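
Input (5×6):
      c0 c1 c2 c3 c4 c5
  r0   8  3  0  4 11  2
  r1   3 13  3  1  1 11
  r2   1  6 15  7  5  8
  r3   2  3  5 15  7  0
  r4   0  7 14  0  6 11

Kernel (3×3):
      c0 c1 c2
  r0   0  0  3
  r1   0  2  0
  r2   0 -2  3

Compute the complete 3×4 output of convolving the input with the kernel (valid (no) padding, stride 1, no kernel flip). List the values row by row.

59 9 36 22
30 68 8 29
79 3 63 59

Output[0,0]: The receptive field on the input at this output position is [8 3 0 / 3 13 3 / 1 6 15]. Elementwise product with the kernel and sum: 0·3 + 13·2 + 6·-2 + 15·3.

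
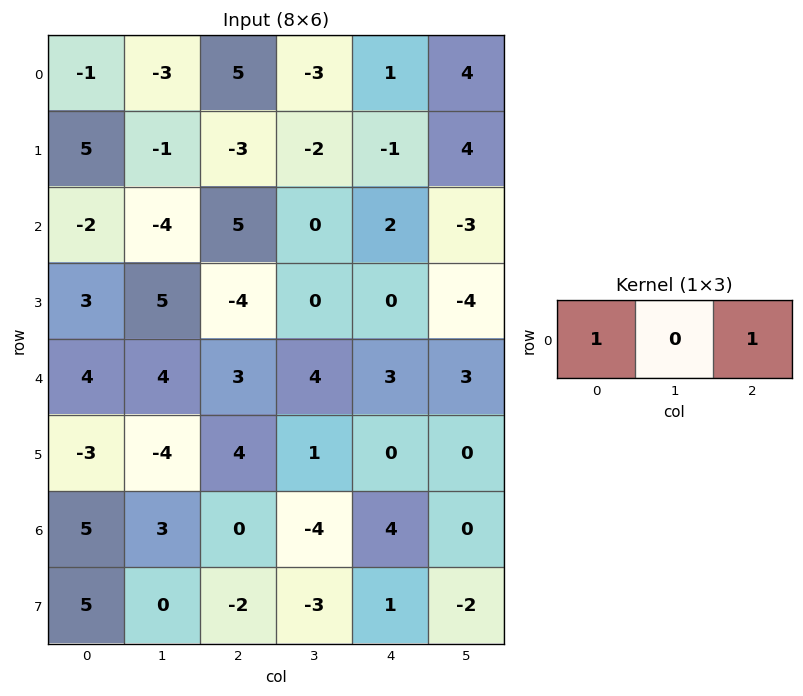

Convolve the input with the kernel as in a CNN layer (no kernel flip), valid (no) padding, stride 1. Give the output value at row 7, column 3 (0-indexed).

-5

The receptive field on the input at this output position is [-3 1 -2]. Elementwise product with the kernel and sum: -3·1 + -2·1.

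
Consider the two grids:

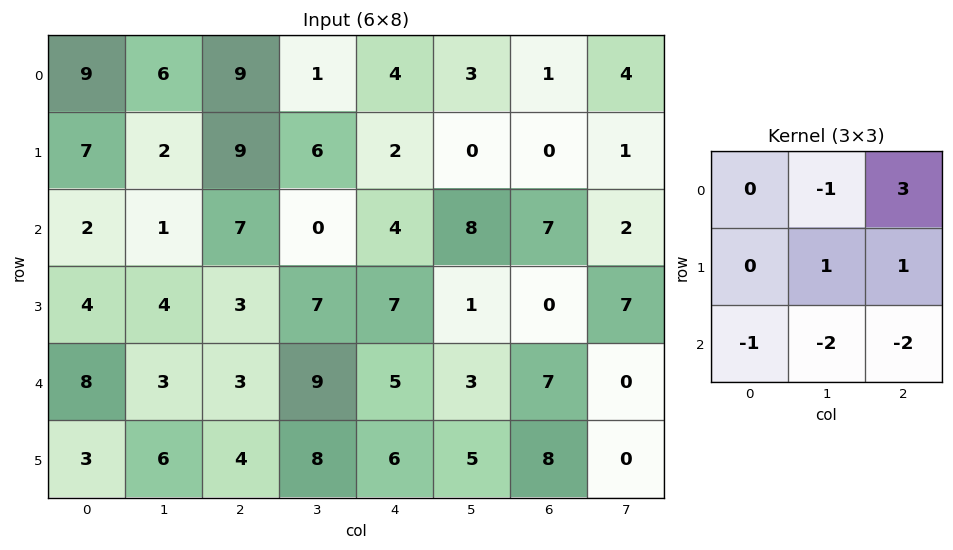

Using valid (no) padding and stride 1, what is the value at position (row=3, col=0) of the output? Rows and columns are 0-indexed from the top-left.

The receptive field on the input at this output position is [4 4 3 / 8 3 3 / 3 6 4]. Elementwise product with the kernel and sum: 4·-1 + 3·3 + 3·1 + 3·1 + 3·-1 + 6·-2 + 4·-2.

-12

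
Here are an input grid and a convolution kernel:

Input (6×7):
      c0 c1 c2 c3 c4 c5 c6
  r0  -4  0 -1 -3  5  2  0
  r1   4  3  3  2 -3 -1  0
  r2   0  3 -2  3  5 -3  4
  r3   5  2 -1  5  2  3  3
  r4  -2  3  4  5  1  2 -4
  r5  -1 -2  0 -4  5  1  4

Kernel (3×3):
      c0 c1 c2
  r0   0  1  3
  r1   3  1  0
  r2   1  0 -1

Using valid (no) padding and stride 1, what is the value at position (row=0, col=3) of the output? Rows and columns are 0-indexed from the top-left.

20

The receptive field on the input at this output position is [-3 5 2 / 2 -3 -1 / 3 5 -3]. Elementwise product with the kernel and sum: 5·1 + 2·3 + 2·3 + -3·1 + 3·1 + -3·-1.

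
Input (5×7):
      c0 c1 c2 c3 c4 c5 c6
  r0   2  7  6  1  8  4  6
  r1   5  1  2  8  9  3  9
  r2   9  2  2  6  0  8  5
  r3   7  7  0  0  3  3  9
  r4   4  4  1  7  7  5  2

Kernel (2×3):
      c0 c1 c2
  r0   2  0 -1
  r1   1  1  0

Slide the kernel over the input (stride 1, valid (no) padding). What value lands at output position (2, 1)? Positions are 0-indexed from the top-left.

5

The receptive field on the input at this output position is [2 2 6 / 7 0 0]. Elementwise product with the kernel and sum: 2·2 + 6·-1 + 7·1 + 0·1.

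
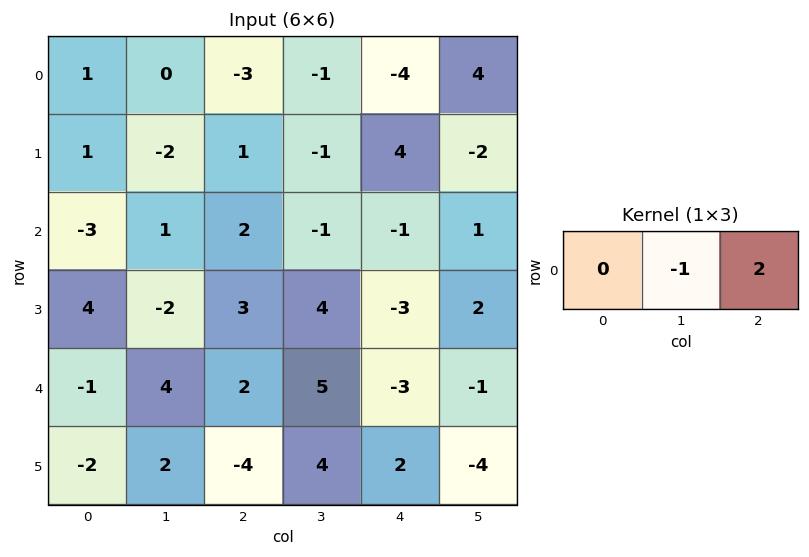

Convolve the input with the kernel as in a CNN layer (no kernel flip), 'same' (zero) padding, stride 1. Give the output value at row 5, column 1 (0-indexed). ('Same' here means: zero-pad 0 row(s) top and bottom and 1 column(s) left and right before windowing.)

-10

The receptive field on the zero-padded input at this output position is [-2 2 -4]. Elementwise product with the kernel and sum: 2·-1 + -4·2.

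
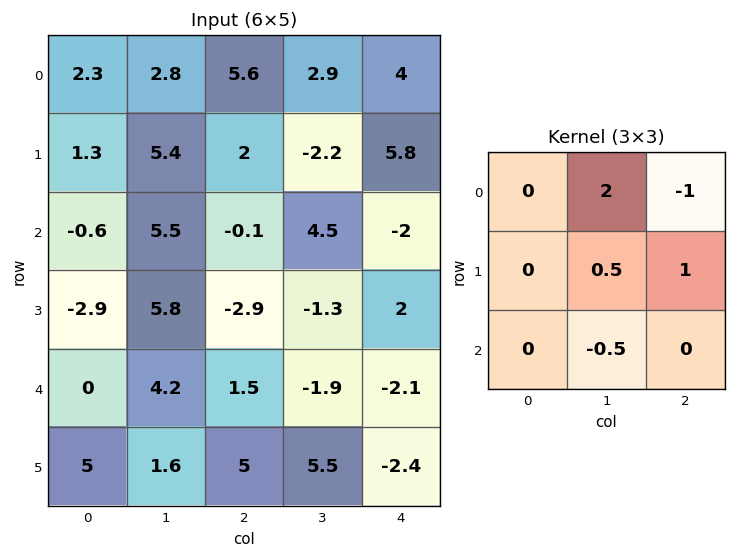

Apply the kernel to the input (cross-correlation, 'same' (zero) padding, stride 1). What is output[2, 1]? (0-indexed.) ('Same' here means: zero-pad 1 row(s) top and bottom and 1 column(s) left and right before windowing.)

8.55

The receptive field on the zero-padded input at this output position is [1.3 5.4 2 / -0.6 5.5 -0.1 / -2.9 5.8 -2.9]. Elementwise product with the kernel and sum: 5.4·2 + 2·-1 + 5.5·0.5 + -0.1·1 + 5.8·-0.5.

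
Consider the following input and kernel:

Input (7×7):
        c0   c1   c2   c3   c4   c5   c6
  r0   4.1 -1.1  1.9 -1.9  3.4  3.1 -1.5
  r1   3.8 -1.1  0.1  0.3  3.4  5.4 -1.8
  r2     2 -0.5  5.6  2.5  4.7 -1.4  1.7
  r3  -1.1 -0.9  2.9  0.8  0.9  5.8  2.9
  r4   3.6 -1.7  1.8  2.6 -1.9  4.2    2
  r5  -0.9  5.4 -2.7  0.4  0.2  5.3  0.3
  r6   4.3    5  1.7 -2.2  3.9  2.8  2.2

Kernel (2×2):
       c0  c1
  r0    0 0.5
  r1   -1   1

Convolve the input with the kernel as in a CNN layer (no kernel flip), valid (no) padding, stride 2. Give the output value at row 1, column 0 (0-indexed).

The receptive field on the input at this output position is [2 -0.5 / -1.1 -0.9]. Elementwise product with the kernel and sum: -0.5·0.5 + -1.1·-1 + -0.9·1.

-0.05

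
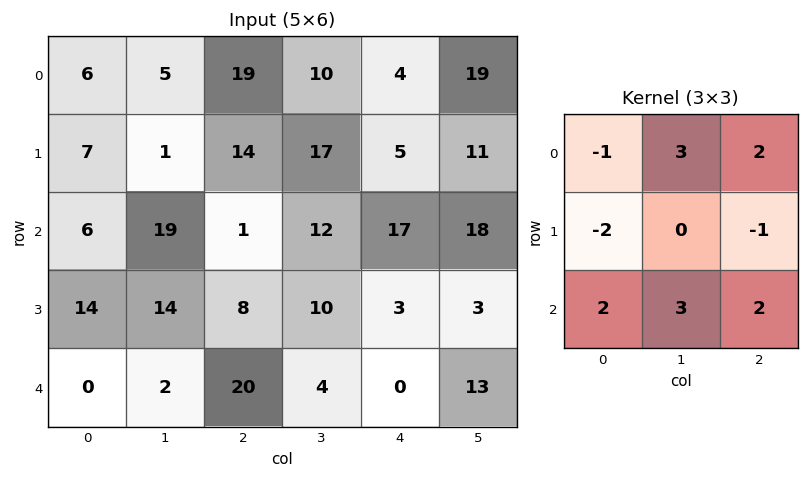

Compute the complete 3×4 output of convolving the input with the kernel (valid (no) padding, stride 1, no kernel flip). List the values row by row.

90 118 58 106
97 97 80 13
63 42 102 86

Output[0,0]: The receptive field on the input at this output position is [6 5 19 / 7 1 14 / 6 19 1]. Elementwise product with the kernel and sum: 6·-1 + 5·3 + 19·2 + 7·-2 + 14·-1 + 6·2 + 19·3 + 1·2.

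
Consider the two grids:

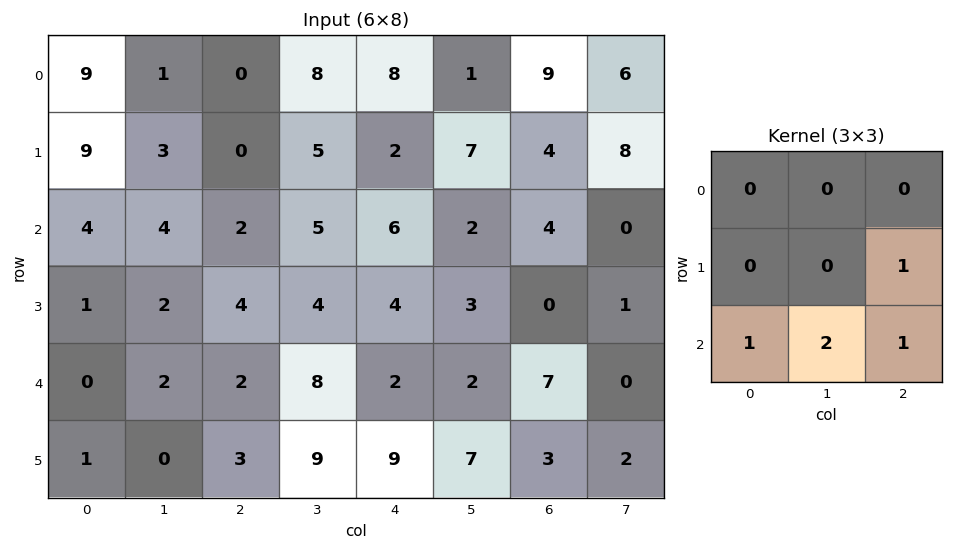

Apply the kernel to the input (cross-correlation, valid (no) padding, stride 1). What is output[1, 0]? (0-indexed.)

11

The receptive field on the input at this output position is [9 3 0 / 4 4 2 / 1 2 4]. Elementwise product with the kernel and sum: 2·1 + 1·1 + 2·2 + 4·1.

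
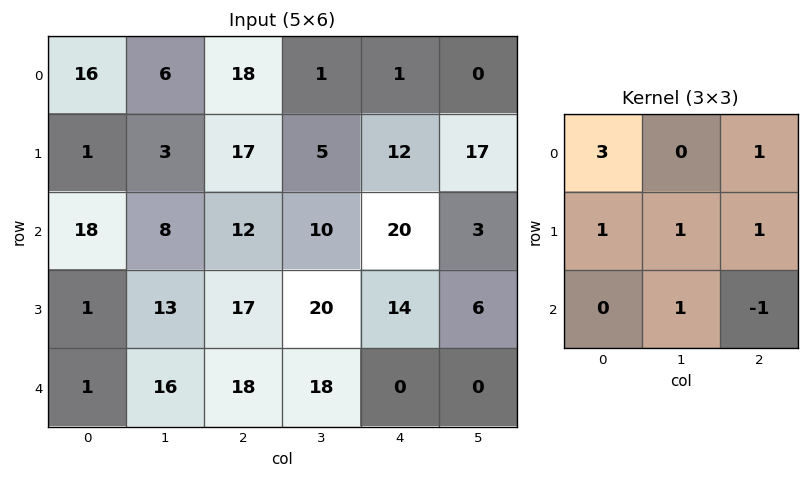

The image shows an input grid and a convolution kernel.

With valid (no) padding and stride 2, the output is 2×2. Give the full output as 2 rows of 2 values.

83 79
95 125

Output[0,0]: The receptive field on the input at this output position is [16 6 18 / 1 3 17 / 18 8 12]. Elementwise product with the kernel and sum: 16·3 + 18·1 + 1·1 + 3·1 + 17·1 + 8·1 + 12·-1.
Output[0,1]: The receptive field on the input at this output position is [18 1 1 / 17 5 12 / 12 10 20]. Elementwise product with the kernel and sum: 18·3 + 1·1 + 17·1 + 5·1 + 12·1 + 10·1 + 20·-1.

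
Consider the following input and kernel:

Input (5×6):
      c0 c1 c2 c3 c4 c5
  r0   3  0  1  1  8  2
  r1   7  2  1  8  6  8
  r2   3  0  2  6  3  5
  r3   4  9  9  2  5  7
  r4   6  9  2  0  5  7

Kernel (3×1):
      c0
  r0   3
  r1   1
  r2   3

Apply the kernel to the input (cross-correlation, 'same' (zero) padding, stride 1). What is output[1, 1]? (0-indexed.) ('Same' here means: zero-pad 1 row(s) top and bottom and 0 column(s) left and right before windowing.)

2

The receptive field on the zero-padded input at this output position is [0 / 2 / 0]. Elementwise product with the kernel and sum: 0·3 + 2·1 + 0·3.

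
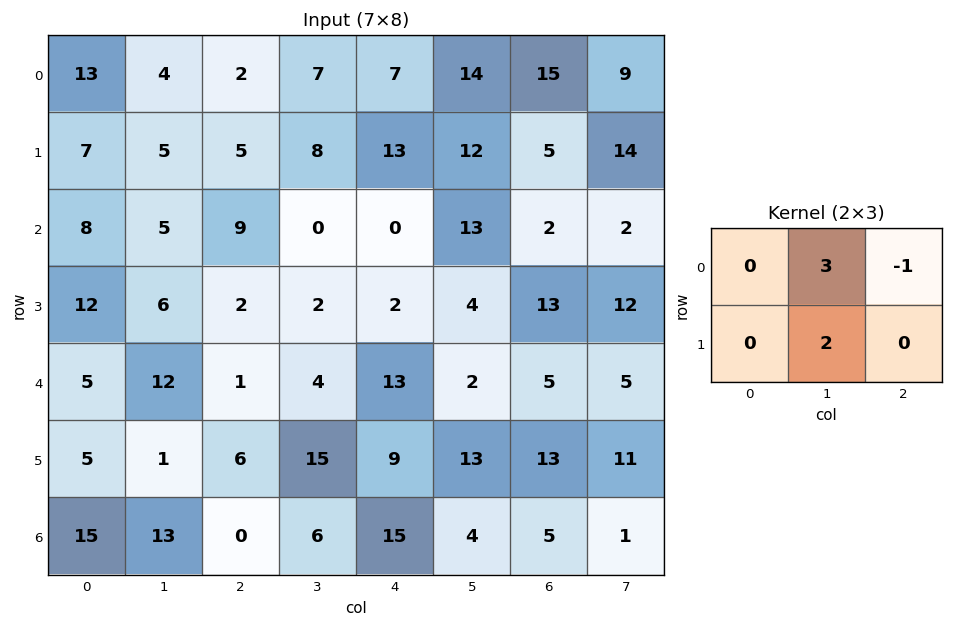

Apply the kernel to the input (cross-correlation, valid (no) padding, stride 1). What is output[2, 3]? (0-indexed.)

-9

The receptive field on the input at this output position is [0 0 13 / 2 2 4]. Elementwise product with the kernel and sum: 0·3 + 13·-1 + 2·2.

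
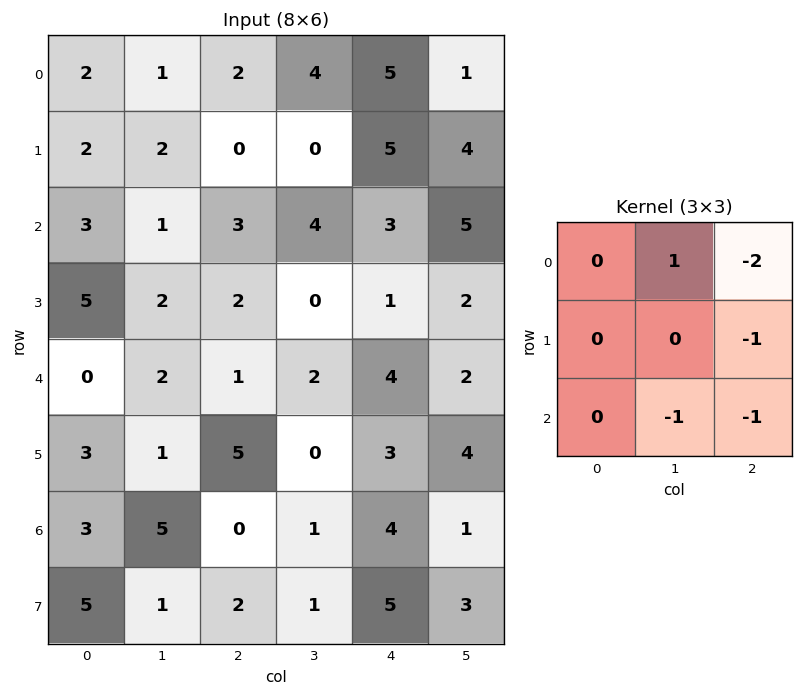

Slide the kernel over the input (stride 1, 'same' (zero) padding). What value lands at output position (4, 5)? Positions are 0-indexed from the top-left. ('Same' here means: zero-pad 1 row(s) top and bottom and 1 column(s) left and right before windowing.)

-2

The receptive field on the zero-padded input at this output position is [1 2 0 / 4 2 0 / 3 4 0]. Elementwise product with the kernel and sum: 2·1 + 0·-2 + 0·-1 + 4·-1 + 0·-1.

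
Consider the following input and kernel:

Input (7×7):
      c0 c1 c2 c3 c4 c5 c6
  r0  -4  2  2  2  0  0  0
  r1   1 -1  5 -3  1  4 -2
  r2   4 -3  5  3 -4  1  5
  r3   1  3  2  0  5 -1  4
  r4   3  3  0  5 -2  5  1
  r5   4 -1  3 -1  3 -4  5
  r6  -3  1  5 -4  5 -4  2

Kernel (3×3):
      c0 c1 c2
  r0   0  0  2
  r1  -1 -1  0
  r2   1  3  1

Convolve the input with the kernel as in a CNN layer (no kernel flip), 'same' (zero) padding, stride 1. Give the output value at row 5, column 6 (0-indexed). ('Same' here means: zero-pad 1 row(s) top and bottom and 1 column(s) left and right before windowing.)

1

The receptive field on the zero-padded input at this output position is [5 1 0 / -4 5 0 / -4 2 0]. Elementwise product with the kernel and sum: 0·2 + -4·-1 + 5·-1 + -4·1 + 2·3 + 0·1.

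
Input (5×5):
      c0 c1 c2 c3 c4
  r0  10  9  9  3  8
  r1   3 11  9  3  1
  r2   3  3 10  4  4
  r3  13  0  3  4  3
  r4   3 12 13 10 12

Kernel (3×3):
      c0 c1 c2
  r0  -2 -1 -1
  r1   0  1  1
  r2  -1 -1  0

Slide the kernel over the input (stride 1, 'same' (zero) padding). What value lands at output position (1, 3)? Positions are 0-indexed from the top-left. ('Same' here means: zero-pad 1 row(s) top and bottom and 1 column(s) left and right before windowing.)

-39

The receptive field on the zero-padded input at this output position is [9 3 8 / 9 3 1 / 10 4 4]. Elementwise product with the kernel and sum: 9·-2 + 3·-1 + 8·-1 + 3·1 + 1·1 + 10·-1 + 4·-1.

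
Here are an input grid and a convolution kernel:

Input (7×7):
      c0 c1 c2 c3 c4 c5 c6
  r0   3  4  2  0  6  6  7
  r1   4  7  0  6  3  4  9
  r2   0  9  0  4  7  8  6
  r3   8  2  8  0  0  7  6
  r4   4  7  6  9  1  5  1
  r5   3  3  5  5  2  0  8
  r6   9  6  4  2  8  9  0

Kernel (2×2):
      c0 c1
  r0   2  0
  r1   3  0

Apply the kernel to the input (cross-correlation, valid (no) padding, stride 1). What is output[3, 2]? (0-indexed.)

The receptive field on the input at this output position is [8 0 / 6 9]. Elementwise product with the kernel and sum: 8·2 + 6·3.

34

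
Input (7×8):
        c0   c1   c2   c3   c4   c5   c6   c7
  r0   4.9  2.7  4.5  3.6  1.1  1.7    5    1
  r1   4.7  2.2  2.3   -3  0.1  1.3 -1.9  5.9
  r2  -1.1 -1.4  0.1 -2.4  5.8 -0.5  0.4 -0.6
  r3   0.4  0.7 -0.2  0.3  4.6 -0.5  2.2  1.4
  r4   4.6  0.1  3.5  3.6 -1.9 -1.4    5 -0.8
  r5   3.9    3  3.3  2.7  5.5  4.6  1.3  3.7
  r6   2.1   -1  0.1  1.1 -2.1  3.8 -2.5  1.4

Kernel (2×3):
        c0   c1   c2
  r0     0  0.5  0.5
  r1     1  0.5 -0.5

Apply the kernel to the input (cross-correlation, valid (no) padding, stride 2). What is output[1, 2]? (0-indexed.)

The receptive field on the input at this output position is [5.8 -0.5 0.4 / 4.6 -0.5 2.2]. Elementwise product with the kernel and sum: -0.5·0.5 + 0.4·0.5 + 4.6·1 + -0.5·0.5 + 2.2·-0.5.

3.2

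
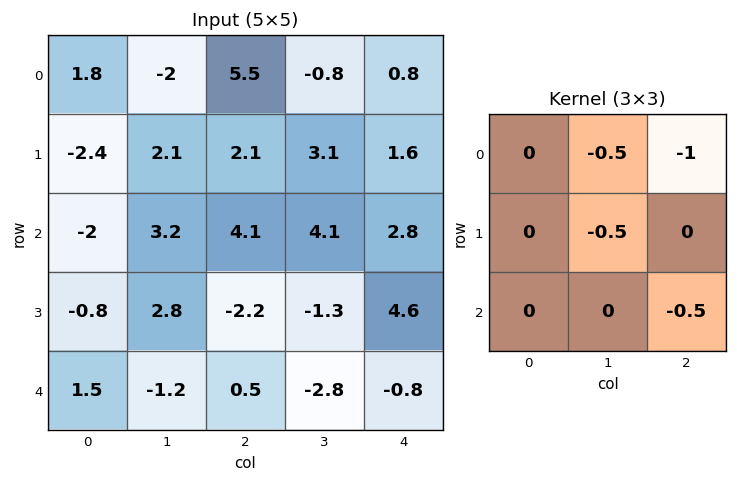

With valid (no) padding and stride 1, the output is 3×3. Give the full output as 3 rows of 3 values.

Output[0,0]: The receptive field on the input at this output position is [1.8 -2 5.5 / -2.4 2.1 2.1 / -2 3.2 4.1]. Elementwise product with the kernel and sum: -2·-0.5 + 5.5·-1 + 2.1·-0.5 + 4.1·-0.5.
Output[0,1]: The receptive field on the input at this output position is [-2 5.5 -0.8 / 2.1 2.1 3.1 / 3.2 4.1 4.1]. Elementwise product with the kernel and sum: 5.5·-0.5 + -0.8·-1 + 2.1·-0.5 + 4.1·-0.5.

-7.6 -5.05 -3.35
-3.65 -5.55 -7.5
-7.35 -3.65 -3.8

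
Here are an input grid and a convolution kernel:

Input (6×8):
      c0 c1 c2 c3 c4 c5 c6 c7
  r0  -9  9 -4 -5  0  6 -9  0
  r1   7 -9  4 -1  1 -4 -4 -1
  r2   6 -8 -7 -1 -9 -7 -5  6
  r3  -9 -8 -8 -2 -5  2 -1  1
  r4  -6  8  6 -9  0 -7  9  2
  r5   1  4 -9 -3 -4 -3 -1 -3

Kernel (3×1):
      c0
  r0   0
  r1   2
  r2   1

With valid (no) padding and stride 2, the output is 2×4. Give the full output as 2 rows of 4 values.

Output[0,0]: The receptive field on the input at this output position is [-9 / 7 / 6]. Elementwise product with the kernel and sum: 7·2 + 6·1.
Output[0,1]: The receptive field on the input at this output position is [-4 / 4 / -7]. Elementwise product with the kernel and sum: 4·2 + -7·1.

20 1 -7 -13
-24 -10 -10 7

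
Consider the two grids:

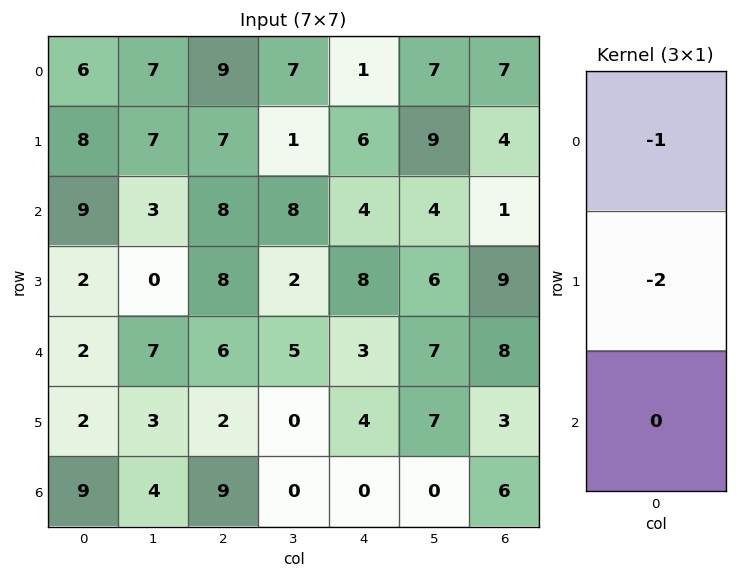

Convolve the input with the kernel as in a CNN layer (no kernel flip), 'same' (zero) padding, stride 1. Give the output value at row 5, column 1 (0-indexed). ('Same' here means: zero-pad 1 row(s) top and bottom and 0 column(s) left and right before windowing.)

The receptive field on the zero-padded input at this output position is [7 / 3 / 4]. Elementwise product with the kernel and sum: 7·-1 + 3·-2.

-13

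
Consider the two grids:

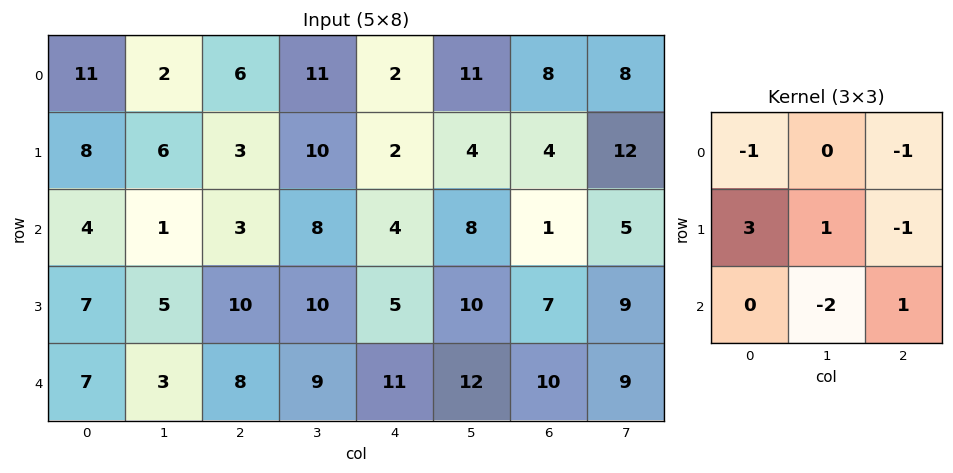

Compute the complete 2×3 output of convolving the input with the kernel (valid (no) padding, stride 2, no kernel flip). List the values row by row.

Output[0,0]: The receptive field on the input at this output position is [11 2 6 / 8 6 3 / 4 1 3]. Elementwise product with the kernel and sum: 11·-1 + 6·-1 + 8·3 + 6·1 + 3·-1 + 1·-2 + 3·1.

11 -3 -19
11 21 -1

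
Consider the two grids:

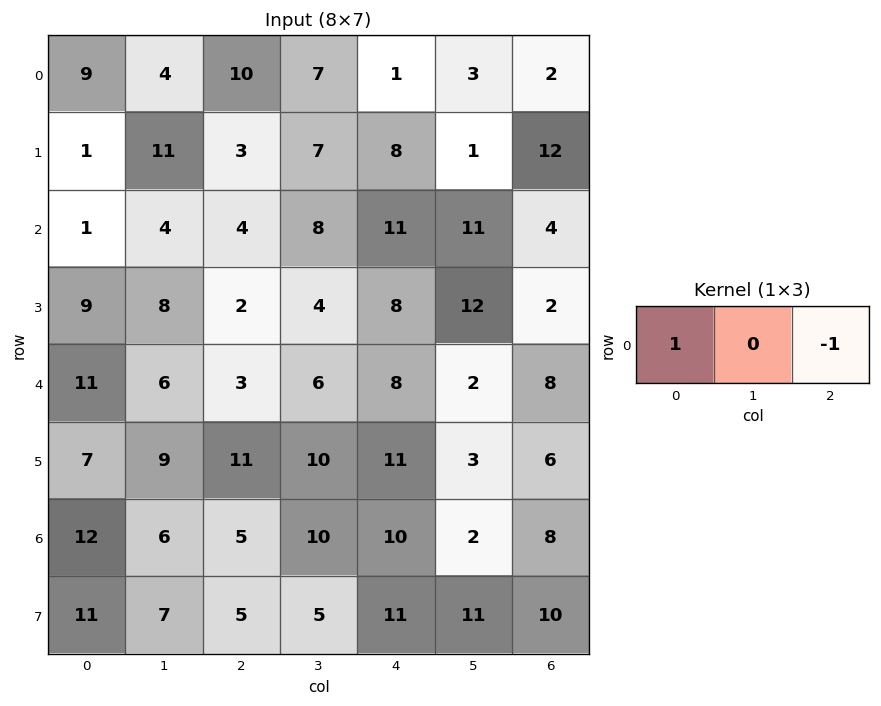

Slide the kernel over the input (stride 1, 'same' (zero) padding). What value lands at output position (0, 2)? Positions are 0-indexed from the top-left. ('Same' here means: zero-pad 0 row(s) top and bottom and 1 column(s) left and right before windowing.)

-3

The receptive field on the zero-padded input at this output position is [4 10 7]. Elementwise product with the kernel and sum: 4·1 + 7·-1.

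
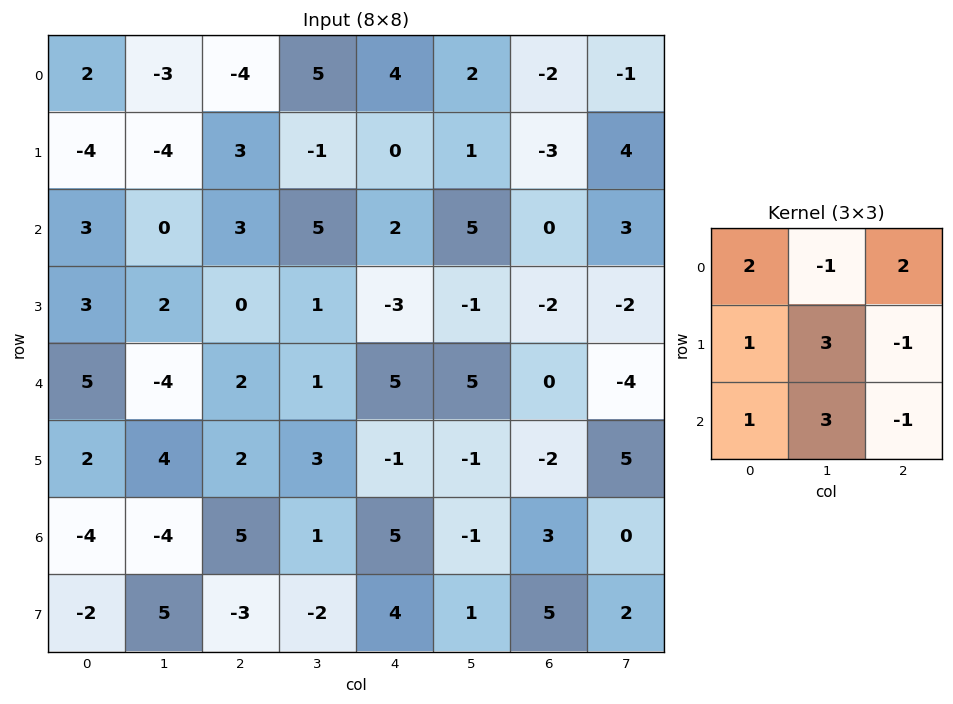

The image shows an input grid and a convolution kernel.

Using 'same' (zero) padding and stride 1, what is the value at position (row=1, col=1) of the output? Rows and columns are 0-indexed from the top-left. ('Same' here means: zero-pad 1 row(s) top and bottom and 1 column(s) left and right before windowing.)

The receptive field on the zero-padded input at this output position is [2 -3 -4 / -4 -4 3 / 3 0 3]. Elementwise product with the kernel and sum: 2·2 + -3·-1 + -4·2 + -4·1 + -4·3 + 3·-1 + 3·1 + 0·3 + 3·-1.

-20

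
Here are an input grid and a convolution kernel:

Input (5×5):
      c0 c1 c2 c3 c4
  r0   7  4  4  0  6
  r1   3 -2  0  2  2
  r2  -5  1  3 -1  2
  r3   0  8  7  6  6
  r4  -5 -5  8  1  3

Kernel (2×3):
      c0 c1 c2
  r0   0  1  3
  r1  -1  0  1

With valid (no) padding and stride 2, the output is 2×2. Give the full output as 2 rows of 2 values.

13 20
17 4

Output[0,0]: The receptive field on the input at this output position is [7 4 4 / 3 -2 0]. Elementwise product with the kernel and sum: 4·1 + 4·3 + 3·-1 + 0·1.
Output[0,1]: The receptive field on the input at this output position is [4 0 6 / 0 2 2]. Elementwise product with the kernel and sum: 0·1 + 6·3 + 0·-1 + 2·1.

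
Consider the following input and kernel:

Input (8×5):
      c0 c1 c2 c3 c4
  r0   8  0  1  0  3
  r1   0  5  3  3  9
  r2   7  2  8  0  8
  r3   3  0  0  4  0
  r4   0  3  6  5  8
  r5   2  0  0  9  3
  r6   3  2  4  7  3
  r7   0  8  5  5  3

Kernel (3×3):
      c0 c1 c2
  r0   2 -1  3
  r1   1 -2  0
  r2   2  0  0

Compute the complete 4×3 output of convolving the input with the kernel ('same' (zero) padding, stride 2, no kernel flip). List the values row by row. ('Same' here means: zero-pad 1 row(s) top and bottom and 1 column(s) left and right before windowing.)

Output[0,0]: The receptive field on the zero-padded input at this output position is [0 0 0 / 0 8 0 / 0 0 5]. Elementwise product with the kernel and sum: 0·2 + 0·-1 + 0·3 + 0·1 + 8·-2 + 0·2.

-16 8 0
1 2 -11
-3 3 15
-8 37 26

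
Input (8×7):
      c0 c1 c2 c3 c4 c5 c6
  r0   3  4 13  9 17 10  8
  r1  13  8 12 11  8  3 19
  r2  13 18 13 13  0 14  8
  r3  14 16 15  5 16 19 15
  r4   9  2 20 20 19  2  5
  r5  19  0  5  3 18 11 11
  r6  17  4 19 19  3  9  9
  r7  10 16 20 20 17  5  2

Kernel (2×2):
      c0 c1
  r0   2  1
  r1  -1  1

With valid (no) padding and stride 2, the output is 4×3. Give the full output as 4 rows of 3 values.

5 34 39
46 29 17
1 58 33
44 57 3

Output[0,0]: The receptive field on the input at this output position is [3 4 / 13 8]. Elementwise product with the kernel and sum: 3·2 + 4·1 + 13·-1 + 8·1.
Output[0,1]: The receptive field on the input at this output position is [13 9 / 12 11]. Elementwise product with the kernel and sum: 13·2 + 9·1 + 12·-1 + 11·1.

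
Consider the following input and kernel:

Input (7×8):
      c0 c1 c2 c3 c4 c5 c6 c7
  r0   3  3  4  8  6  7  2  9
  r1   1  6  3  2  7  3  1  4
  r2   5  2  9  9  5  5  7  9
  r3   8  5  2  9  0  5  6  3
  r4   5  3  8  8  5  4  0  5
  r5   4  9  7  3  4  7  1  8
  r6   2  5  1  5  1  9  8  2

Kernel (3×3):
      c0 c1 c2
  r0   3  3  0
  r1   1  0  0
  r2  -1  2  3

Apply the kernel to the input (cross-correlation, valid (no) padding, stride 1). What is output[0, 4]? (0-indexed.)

The receptive field on the input at this output position is [6 7 2 / 7 3 1 / 5 5 7]. Elementwise product with the kernel and sum: 6·3 + 7·3 + 7·1 + 5·-1 + 5·2 + 7·3.

72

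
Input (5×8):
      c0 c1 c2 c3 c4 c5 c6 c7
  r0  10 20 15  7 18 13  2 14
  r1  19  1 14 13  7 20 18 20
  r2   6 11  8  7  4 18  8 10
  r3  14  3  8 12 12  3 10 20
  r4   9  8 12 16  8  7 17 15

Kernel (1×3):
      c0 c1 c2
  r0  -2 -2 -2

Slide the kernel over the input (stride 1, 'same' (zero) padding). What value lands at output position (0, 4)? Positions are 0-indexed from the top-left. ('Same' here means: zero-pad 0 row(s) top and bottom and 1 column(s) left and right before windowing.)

The receptive field on the zero-padded input at this output position is [7 18 13]. Elementwise product with the kernel and sum: 7·-2 + 18·-2 + 13·-2.

-76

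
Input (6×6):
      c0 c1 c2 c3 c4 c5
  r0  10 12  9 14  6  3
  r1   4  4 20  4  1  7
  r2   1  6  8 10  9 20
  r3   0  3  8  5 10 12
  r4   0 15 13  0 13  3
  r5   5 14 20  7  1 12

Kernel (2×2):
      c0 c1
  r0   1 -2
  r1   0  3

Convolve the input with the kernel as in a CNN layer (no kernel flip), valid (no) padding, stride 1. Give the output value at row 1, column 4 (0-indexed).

The receptive field on the input at this output position is [1 7 / 9 20]. Elementwise product with the kernel and sum: 1·1 + 7·-2 + 20·3.

47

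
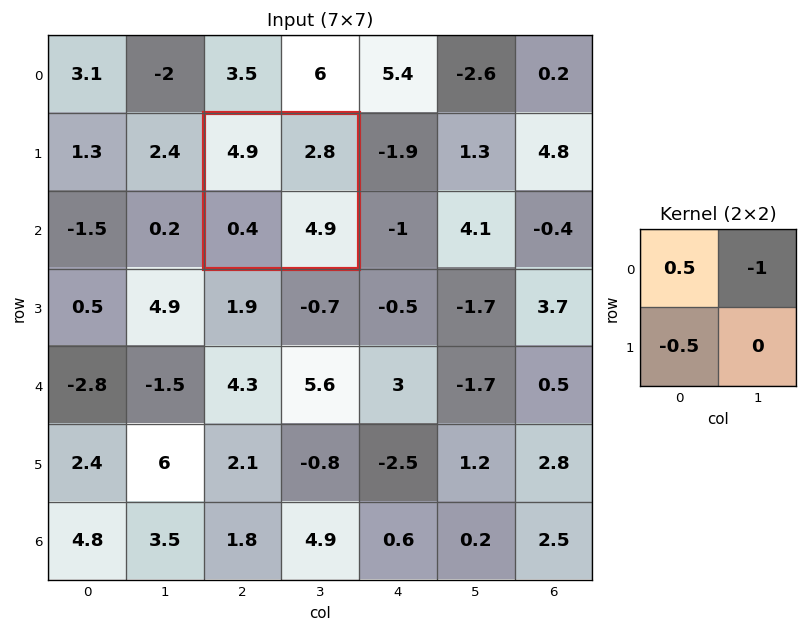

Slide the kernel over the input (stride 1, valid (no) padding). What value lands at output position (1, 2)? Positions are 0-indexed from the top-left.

-0.55

The receptive field on the input at this output position is [4.9 2.8 / 0.4 4.9]. Elementwise product with the kernel and sum: 4.9·0.5 + 2.8·-1 + 0.4·-0.5.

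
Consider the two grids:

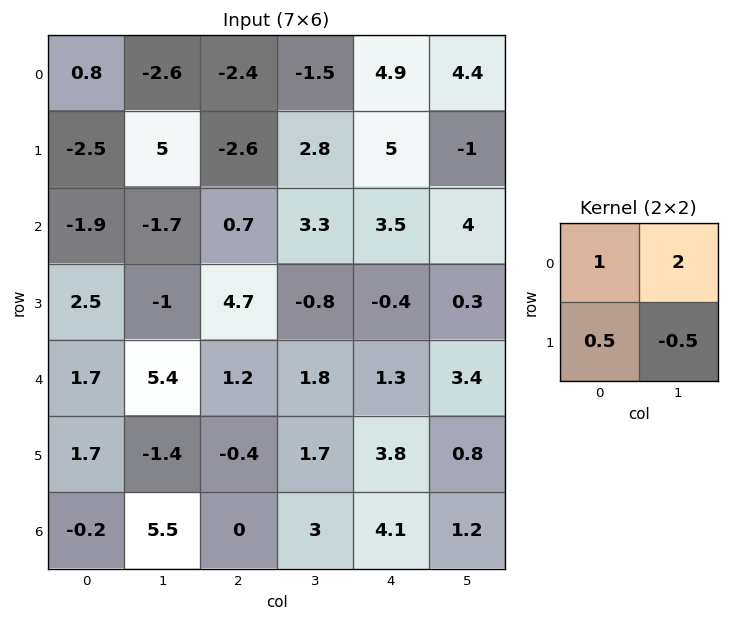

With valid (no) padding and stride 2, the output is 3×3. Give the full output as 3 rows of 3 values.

Output[0,0]: The receptive field on the input at this output position is [0.8 -2.6 / -2.5 5]. Elementwise product with the kernel and sum: 0.8·1 + -2.6·2 + -2.5·0.5 + 5·-0.5.
Output[0,1]: The receptive field on the input at this output position is [-2.4 -1.5 / -2.6 2.8]. Elementwise product with the kernel and sum: -2.4·1 + -1.5·2 + -2.6·0.5 + 2.8·-0.5.

-8.15 -8.1 16.7
-3.55 10.05 11.15
14.05 3.75 9.6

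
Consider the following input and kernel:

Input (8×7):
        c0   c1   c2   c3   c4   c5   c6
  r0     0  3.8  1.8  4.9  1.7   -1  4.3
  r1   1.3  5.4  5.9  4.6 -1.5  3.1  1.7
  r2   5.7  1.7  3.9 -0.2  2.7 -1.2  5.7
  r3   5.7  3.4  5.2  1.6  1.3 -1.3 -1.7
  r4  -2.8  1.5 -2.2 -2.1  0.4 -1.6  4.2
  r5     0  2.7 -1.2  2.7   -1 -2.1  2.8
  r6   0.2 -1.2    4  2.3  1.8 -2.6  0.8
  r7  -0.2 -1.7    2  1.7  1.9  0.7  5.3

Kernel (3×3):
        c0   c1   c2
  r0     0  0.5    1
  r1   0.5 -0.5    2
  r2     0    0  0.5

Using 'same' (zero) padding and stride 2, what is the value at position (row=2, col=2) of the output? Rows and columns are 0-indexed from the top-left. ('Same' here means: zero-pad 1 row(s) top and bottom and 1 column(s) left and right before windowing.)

-6.15

The receptive field on the zero-padded input at this output position is [1.6 1.3 -1.3 / -2.1 0.4 -1.6 / 2.7 -1 -2.1]. Elementwise product with the kernel and sum: 1.3·0.5 + -1.3·1 + -2.1·0.5 + 0.4·-0.5 + -1.6·2 + -2.1·0.5.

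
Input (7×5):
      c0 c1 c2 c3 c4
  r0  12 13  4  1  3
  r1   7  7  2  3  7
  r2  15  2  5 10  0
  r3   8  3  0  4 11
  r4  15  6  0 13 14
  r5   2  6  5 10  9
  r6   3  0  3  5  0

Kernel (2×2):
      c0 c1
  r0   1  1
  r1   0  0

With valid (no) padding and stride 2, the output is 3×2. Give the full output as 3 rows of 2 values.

Output[0,0]: The receptive field on the input at this output position is [12 13 / 7 7]. Elementwise product with the kernel and sum: 12·1 + 13·1.
Output[0,1]: The receptive field on the input at this output position is [4 1 / 2 3]. Elementwise product with the kernel and sum: 4·1 + 1·1.

25 5
17 15
21 13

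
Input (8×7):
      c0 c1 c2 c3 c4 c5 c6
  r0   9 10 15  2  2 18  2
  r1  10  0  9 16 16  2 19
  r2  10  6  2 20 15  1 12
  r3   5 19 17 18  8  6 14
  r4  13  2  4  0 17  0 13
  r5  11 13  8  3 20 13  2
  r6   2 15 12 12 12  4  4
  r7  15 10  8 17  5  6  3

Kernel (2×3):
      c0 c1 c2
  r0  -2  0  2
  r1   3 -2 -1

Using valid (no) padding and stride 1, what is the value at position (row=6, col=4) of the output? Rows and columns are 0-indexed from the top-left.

-16

The receptive field on the input at this output position is [12 4 4 / 5 6 3]. Elementwise product with the kernel and sum: 12·-2 + 4·2 + 5·3 + 6·-2 + 3·-1.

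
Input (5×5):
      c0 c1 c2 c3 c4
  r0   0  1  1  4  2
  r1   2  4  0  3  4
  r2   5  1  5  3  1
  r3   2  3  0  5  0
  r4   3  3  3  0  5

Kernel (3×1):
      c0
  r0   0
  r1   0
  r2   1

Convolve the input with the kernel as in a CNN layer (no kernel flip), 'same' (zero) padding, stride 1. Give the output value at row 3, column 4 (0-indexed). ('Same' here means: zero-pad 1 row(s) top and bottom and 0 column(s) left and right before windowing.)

The receptive field on the zero-padded input at this output position is [1 / 0 / 5]. Elementwise product with the kernel and sum: 5·1.

5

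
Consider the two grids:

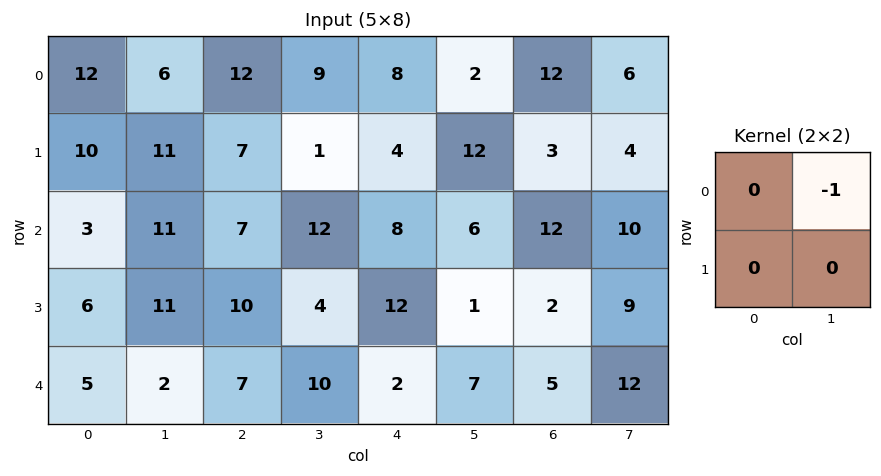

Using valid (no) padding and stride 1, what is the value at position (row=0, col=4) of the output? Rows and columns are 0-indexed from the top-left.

-2

The receptive field on the input at this output position is [8 2 / 4 12]. Elementwise product with the kernel and sum: 2·-1.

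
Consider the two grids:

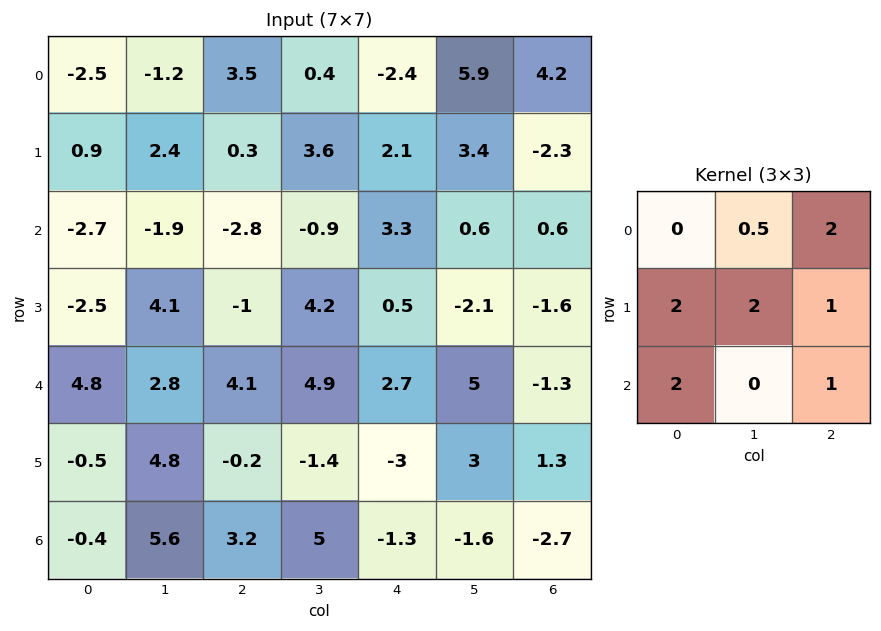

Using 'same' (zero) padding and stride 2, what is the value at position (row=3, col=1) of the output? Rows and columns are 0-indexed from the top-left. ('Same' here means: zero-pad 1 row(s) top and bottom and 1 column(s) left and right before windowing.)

The receptive field on the zero-padded input at this output position is [4.8 -0.2 -1.4 / 5.6 3.2 5 / 0 0 0]. Elementwise product with the kernel and sum: -0.2·0.5 + -1.4·2 + 5.6·2 + 3.2·2 + 5·1 + 0·2 + 0·1.

19.7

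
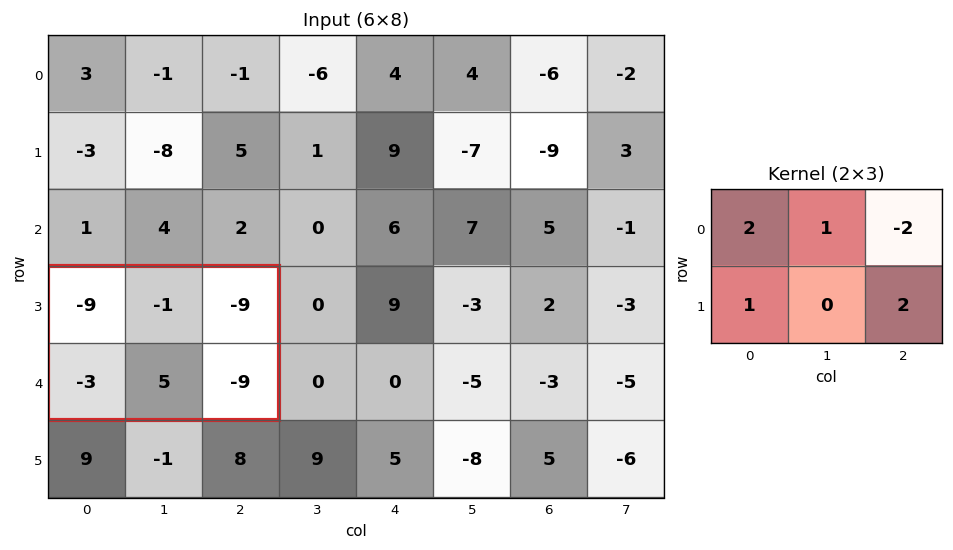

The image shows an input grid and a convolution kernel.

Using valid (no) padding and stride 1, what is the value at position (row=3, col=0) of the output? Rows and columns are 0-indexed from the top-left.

The receptive field on the input at this output position is [-9 -1 -9 / -3 5 -9]. Elementwise product with the kernel and sum: -9·2 + -1·1 + -9·-2 + -3·1 + -9·2.

-22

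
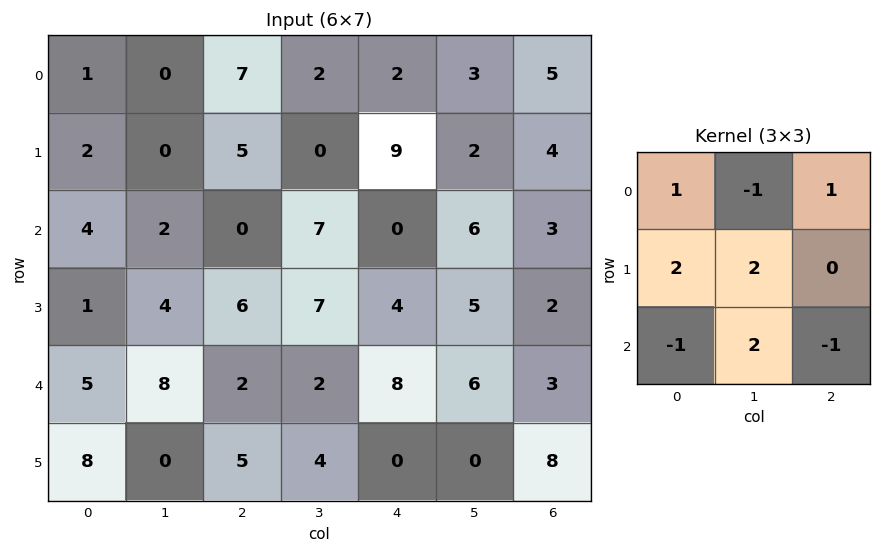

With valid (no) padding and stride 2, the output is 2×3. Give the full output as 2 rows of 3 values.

12 31 35
21 13 16

Output[0,0]: The receptive field on the input at this output position is [1 0 7 / 2 0 5 / 4 2 0]. Elementwise product with the kernel and sum: 1·1 + 0·-1 + 7·1 + 2·2 + 0·2 + 4·-1 + 2·2 + 0·-1.
Output[0,1]: The receptive field on the input at this output position is [7 2 2 / 5 0 9 / 0 7 0]. Elementwise product with the kernel and sum: 7·1 + 2·-1 + 2·1 + 5·2 + 0·2 + 0·-1 + 7·2 + 0·-1.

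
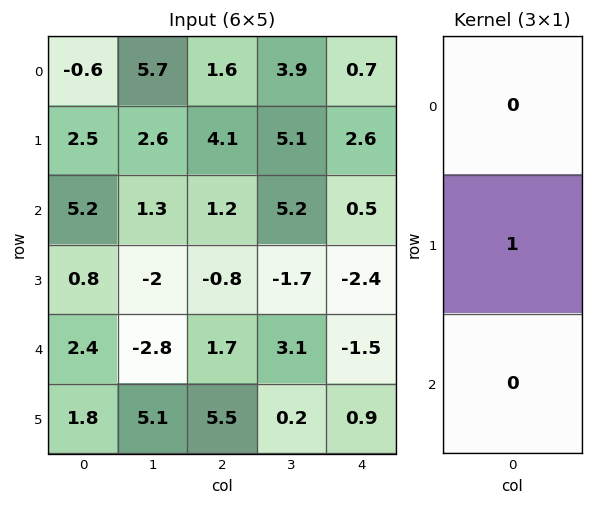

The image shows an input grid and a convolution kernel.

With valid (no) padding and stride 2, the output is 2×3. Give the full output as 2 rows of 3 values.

Output[0,0]: The receptive field on the input at this output position is [-0.6 / 2.5 / 5.2]. Elementwise product with the kernel and sum: 2.5·1.

2.5 4.1 2.6
0.8 -0.8 -2.4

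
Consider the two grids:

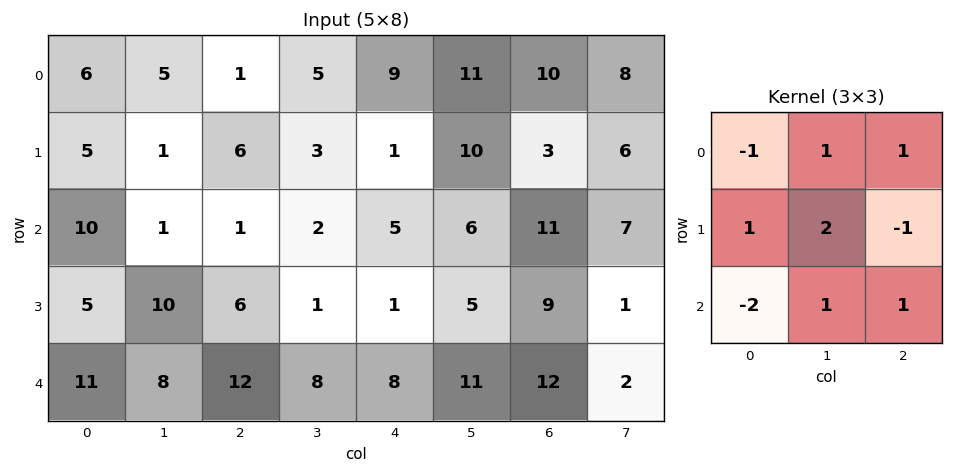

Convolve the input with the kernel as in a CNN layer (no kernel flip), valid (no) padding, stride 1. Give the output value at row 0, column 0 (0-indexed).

The receptive field on the input at this output position is [6 5 1 / 5 1 6 / 10 1 1]. Elementwise product with the kernel and sum: 6·-1 + 5·1 + 1·1 + 5·1 + 1·2 + 6·-1 + 10·-2 + 1·1 + 1·1.

-17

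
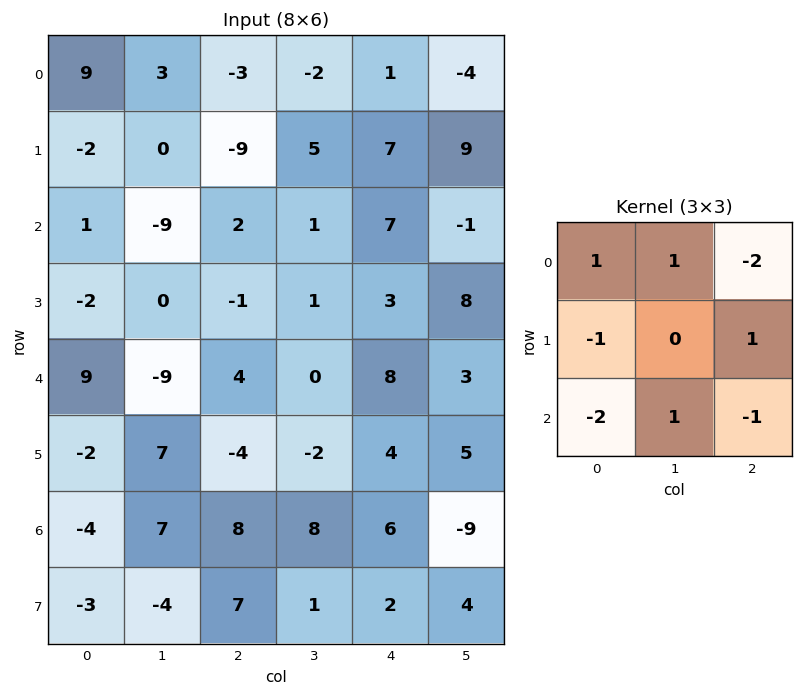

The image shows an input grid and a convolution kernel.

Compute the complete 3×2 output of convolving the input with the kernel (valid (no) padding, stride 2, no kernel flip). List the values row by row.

Output[0,0]: The receptive field on the input at this output position is [9 3 -3 / -2 0 -9 / 1 -9 2]. Elementwise product with the kernel and sum: 9·1 + 3·1 + -3·-2 + -2·-1 + -9·1 + 1·-2 + -9·1 + 2·-1.
Output[0,1]: The receptive field on the input at this output position is [-3 -2 1 / -9 5 7 / 2 1 7]. Elementwise product with the kernel and sum: -3·1 + -2·1 + 1·-2 + -9·-1 + 7·1 + 2·-2 + 1·1 + 7·-1.

-2 -1
-42 -23
-3 -18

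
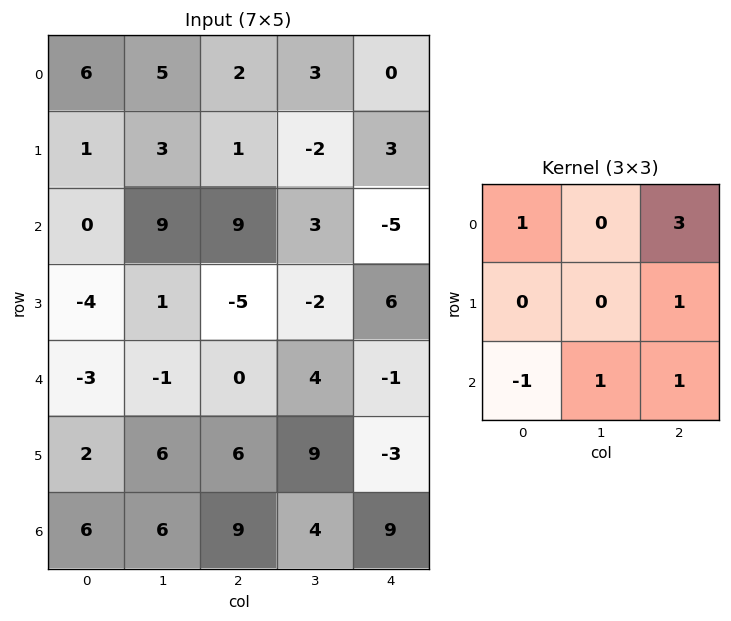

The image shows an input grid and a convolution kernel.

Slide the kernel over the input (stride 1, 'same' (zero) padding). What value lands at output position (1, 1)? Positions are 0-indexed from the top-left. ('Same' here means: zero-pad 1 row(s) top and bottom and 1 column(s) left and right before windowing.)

31

The receptive field on the zero-padded input at this output position is [6 5 2 / 1 3 1 / 0 9 9]. Elementwise product with the kernel and sum: 6·1 + 2·3 + 1·1 + 0·-1 + 9·1 + 9·1.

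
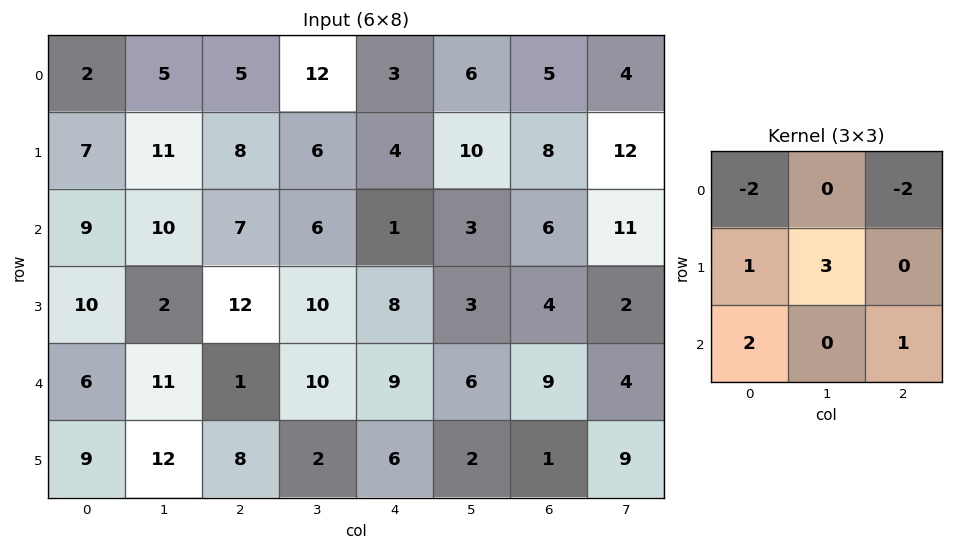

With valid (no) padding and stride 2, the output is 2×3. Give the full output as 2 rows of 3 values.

51 25 26
-3 37 30

Output[0,0]: The receptive field on the input at this output position is [2 5 5 / 7 11 8 / 9 10 7]. Elementwise product with the kernel and sum: 2·-2 + 5·-2 + 7·1 + 11·3 + 9·2 + 7·1.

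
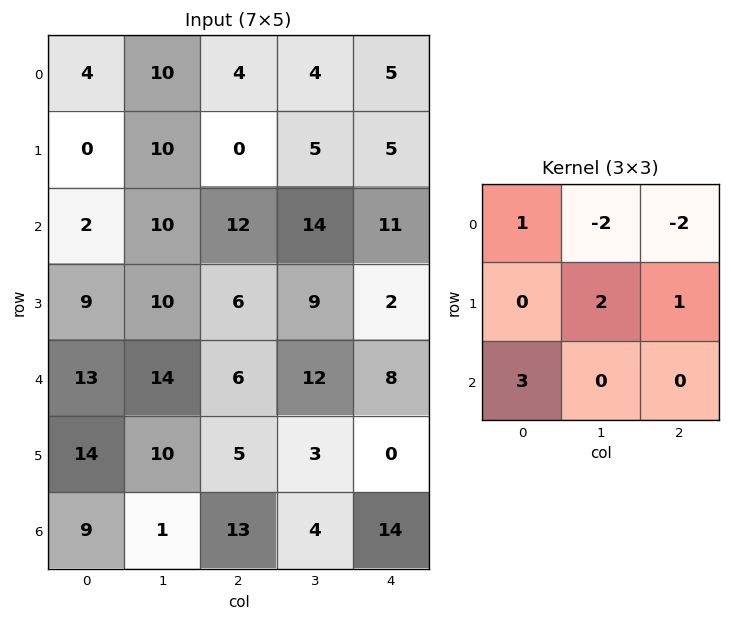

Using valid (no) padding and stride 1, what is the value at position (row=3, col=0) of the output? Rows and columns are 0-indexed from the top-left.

The receptive field on the input at this output position is [9 10 6 / 13 14 6 / 14 10 5]. Elementwise product with the kernel and sum: 9·1 + 10·-2 + 6·-2 + 14·2 + 6·1 + 14·3.

53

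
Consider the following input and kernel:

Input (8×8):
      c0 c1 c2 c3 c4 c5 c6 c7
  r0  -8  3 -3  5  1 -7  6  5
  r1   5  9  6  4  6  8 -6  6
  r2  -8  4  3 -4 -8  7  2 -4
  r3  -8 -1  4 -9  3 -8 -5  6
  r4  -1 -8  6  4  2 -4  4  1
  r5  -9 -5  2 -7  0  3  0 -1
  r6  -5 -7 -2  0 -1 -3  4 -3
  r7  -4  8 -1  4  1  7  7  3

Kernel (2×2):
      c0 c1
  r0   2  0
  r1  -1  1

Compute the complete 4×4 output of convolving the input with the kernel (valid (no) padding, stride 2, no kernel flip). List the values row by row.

-12 -8 4 24
-9 -7 -27 15
2 3 7 7
2 1 4 4

Output[0,0]: The receptive field on the input at this output position is [-8 3 / 5 9]. Elementwise product with the kernel and sum: -8·2 + 5·-1 + 9·1.
Output[0,1]: The receptive field on the input at this output position is [-3 5 / 6 4]. Elementwise product with the kernel and sum: -3·2 + 6·-1 + 4·1.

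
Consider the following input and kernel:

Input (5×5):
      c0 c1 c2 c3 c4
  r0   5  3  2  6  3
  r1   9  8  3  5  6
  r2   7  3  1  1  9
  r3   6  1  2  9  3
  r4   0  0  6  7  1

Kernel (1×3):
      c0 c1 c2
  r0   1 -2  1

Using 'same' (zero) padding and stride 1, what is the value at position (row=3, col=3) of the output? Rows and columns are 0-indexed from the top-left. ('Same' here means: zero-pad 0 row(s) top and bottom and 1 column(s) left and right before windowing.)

The receptive field on the zero-padded input at this output position is [2 9 3]. Elementwise product with the kernel and sum: 2·1 + 9·-2 + 3·1.

-13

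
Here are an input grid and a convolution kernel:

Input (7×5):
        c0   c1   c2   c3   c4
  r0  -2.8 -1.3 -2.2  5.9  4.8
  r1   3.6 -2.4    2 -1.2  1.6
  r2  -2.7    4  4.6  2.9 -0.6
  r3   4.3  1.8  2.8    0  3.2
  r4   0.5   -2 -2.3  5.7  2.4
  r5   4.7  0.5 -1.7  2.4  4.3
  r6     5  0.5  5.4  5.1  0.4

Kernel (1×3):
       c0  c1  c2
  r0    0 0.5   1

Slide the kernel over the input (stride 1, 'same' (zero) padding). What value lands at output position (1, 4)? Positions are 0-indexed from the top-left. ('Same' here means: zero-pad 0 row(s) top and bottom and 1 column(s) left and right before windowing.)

The receptive field on the zero-padded input at this output position is [-1.2 1.6 0]. Elementwise product with the kernel and sum: 1.6·0.5 + 0·1.

0.8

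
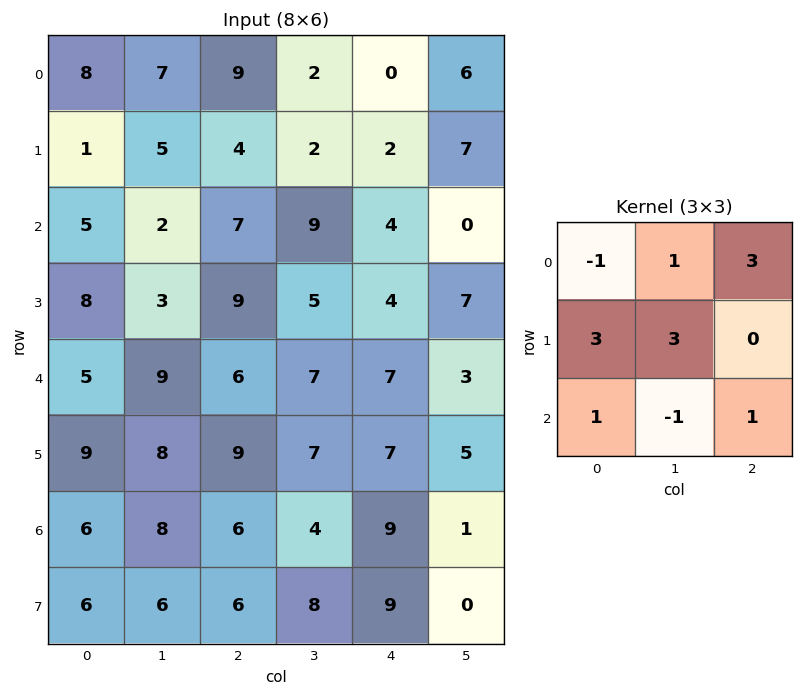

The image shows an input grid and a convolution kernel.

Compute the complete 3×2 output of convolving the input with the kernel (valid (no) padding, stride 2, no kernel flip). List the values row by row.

Output[0,0]: The receptive field on the input at this output position is [8 7 9 / 1 5 4 / 5 2 7]. Elementwise product with the kernel and sum: 8·-1 + 7·1 + 9·3 + 1·3 + 5·3 + 5·1 + 2·-1 + 7·1.

54 13
53 62
77 81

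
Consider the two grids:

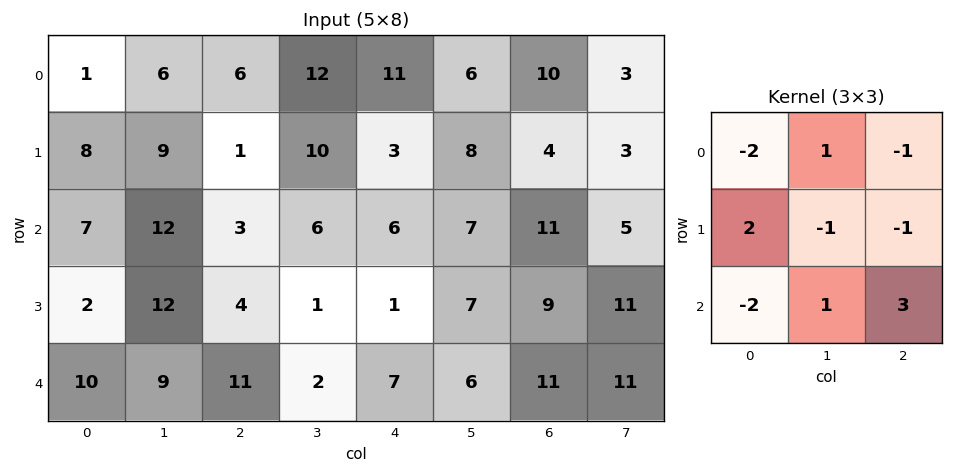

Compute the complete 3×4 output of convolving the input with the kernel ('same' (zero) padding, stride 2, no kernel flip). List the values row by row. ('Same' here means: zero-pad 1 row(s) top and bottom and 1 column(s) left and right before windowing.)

28 7 14 -4
18 -29 -6 11
-29 -16 -17 -26

Output[0,0]: The receptive field on the zero-padded input at this output position is [0 0 0 / 0 1 6 / 0 8 9]. Elementwise product with the kernel and sum: 0·-2 + 0·1 + 0·-1 + 0·2 + 1·-1 + 6·-1 + 0·-2 + 8·1 + 9·3.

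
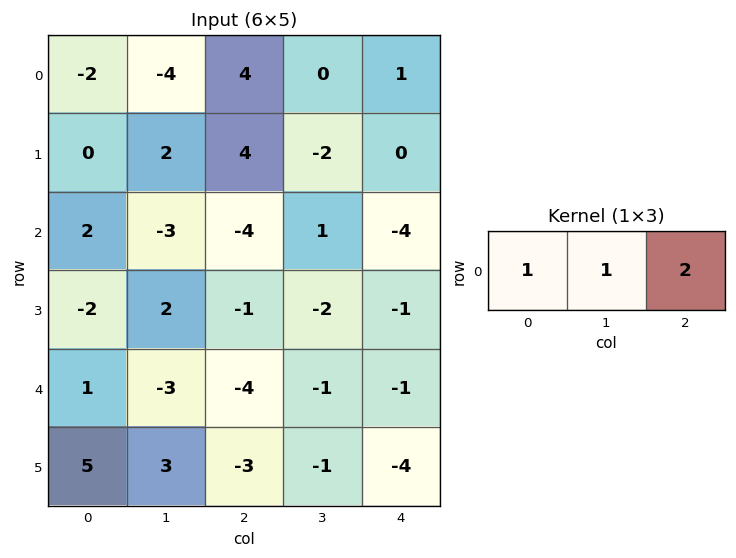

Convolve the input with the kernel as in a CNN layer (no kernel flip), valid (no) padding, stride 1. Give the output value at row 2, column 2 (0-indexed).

The receptive field on the input at this output position is [-4 1 -4]. Elementwise product with the kernel and sum: -4·1 + 1·1 + -4·2.

-11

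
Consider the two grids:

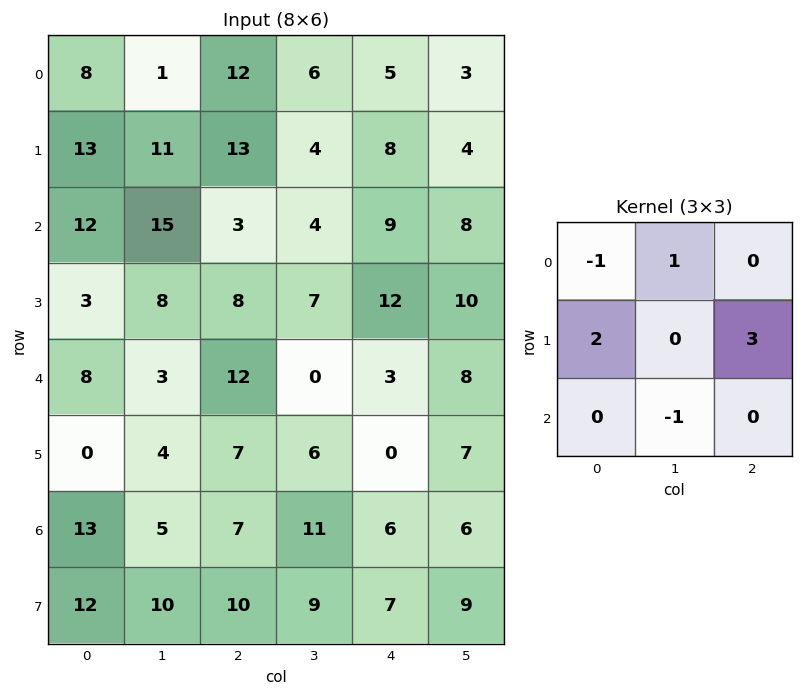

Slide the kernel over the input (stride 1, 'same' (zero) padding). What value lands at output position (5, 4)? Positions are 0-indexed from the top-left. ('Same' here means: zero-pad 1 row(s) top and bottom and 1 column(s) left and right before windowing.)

30

The receptive field on the zero-padded input at this output position is [0 3 8 / 6 0 7 / 11 6 6]. Elementwise product with the kernel and sum: 0·-1 + 3·1 + 6·2 + 7·3 + 6·-1.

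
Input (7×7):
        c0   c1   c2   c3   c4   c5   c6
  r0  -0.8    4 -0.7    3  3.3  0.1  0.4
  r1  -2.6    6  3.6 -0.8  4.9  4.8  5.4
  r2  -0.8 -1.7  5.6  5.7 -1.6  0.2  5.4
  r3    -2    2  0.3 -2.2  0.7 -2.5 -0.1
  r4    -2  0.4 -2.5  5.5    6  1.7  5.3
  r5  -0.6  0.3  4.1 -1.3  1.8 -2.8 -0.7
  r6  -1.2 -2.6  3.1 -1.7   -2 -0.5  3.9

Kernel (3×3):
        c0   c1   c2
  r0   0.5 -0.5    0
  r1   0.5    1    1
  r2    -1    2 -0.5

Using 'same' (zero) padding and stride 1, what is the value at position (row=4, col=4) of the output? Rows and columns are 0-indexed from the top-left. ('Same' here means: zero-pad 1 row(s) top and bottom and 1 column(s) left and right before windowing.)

The receptive field on the zero-padded input at this output position is [-2.2 0.7 -2.5 / 5.5 6 1.7 / -1.3 1.8 -2.8]. Elementwise product with the kernel and sum: -2.2·0.5 + 0.7·-0.5 + 5.5·0.5 + 6·1 + 1.7·1 + -1.3·-1 + 1.8·2 + -2.8·-0.5.

15.3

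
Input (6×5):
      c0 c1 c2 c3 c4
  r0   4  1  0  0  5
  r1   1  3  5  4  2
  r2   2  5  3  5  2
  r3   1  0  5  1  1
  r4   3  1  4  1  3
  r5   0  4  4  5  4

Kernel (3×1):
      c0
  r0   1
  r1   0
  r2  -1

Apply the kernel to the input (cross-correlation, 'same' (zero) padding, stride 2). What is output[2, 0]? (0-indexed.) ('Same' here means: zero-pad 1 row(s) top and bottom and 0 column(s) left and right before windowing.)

1

The receptive field on the zero-padded input at this output position is [1 / 3 / 0]. Elementwise product with the kernel and sum: 1·1 + 0·-1.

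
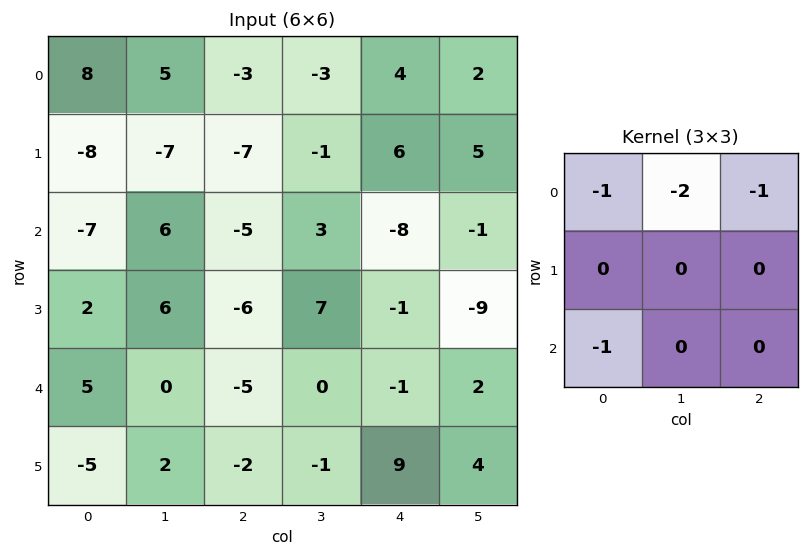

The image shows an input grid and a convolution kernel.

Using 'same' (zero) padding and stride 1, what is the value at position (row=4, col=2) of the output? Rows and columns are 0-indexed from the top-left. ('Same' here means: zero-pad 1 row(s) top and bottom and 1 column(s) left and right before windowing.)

-3

The receptive field on the zero-padded input at this output position is [6 -6 7 / 0 -5 0 / 2 -2 -1]. Elementwise product with the kernel and sum: 6·-1 + -6·-2 + 7·-1 + 2·-1.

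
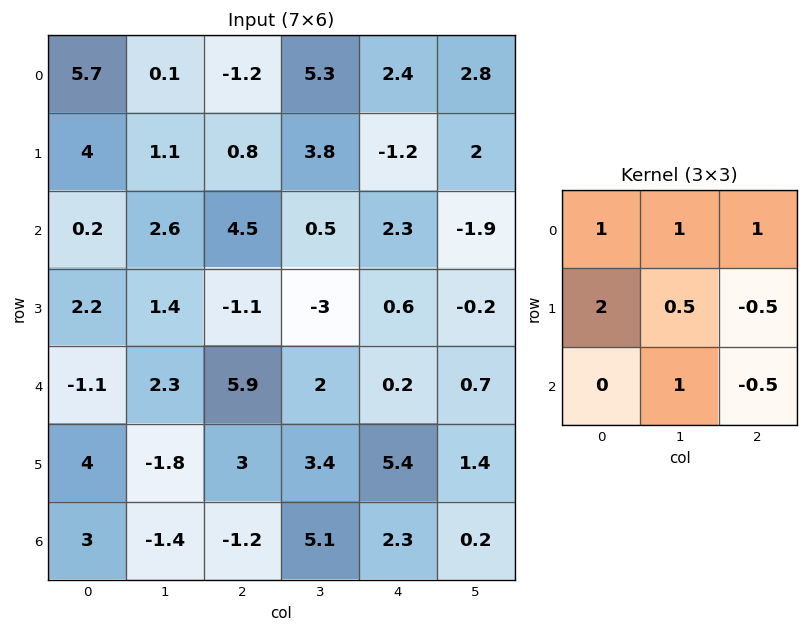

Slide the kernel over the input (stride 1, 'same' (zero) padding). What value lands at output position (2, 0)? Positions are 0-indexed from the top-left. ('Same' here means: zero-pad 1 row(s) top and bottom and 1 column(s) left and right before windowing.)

The receptive field on the zero-padded input at this output position is [0 4 1.1 / 0 0.2 2.6 / 0 2.2 1.4]. Elementwise product with the kernel and sum: 0·1 + 4·1 + 1.1·1 + 0·2 + 0.2·0.5 + 2.6·-0.5 + 2.2·1 + 1.4·-0.5.

5.4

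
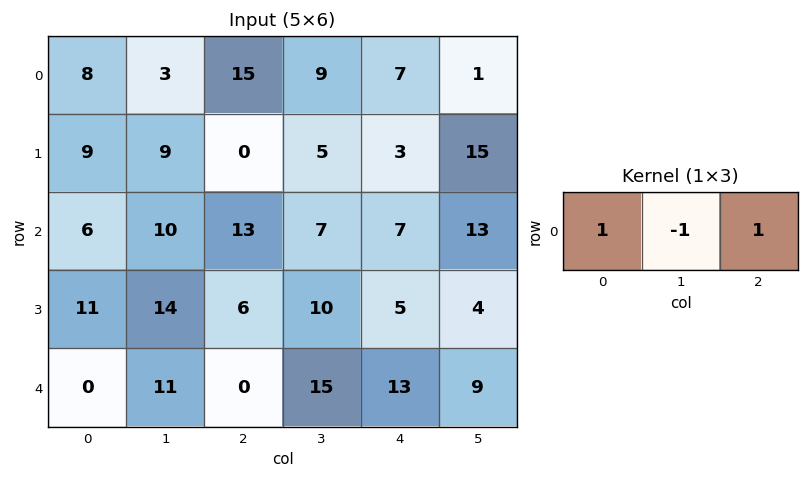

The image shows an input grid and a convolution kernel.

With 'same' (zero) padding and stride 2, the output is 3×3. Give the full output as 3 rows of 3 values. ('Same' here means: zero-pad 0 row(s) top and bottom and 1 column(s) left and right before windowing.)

-5 -3 3
4 4 13
11 26 11

Output[0,0]: The receptive field on the zero-padded input at this output position is [0 8 3]. Elementwise product with the kernel and sum: 0·1 + 8·-1 + 3·1.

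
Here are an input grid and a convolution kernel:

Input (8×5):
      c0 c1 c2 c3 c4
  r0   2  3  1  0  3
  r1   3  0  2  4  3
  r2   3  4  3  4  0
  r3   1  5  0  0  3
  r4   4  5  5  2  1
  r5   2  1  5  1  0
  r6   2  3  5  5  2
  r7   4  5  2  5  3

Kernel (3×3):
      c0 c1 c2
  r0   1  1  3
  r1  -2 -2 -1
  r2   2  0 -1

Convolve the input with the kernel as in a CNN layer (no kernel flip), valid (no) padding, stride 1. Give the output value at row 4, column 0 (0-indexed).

The receptive field on the input at this output position is [4 5 5 / 2 1 5 / 2 3 5]. Elementwise product with the kernel and sum: 4·1 + 5·1 + 5·3 + 2·-2 + 1·-2 + 5·-1 + 2·2 + 5·-1.

12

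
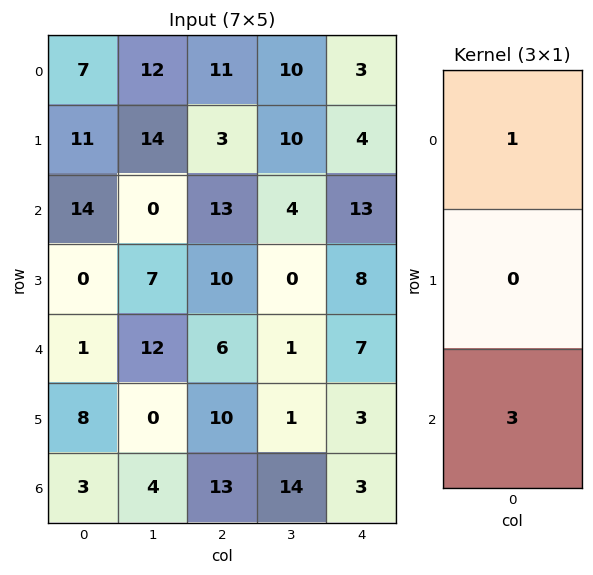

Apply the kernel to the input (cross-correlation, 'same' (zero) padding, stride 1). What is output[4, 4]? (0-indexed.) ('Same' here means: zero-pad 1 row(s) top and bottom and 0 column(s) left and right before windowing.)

The receptive field on the zero-padded input at this output position is [8 / 7 / 3]. Elementwise product with the kernel and sum: 8·1 + 3·3.

17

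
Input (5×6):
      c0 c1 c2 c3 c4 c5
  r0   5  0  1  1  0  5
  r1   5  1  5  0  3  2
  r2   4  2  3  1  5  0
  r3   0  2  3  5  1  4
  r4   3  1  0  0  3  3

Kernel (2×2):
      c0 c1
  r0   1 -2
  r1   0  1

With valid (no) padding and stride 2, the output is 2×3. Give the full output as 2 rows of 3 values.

Output[0,0]: The receptive field on the input at this output position is [5 0 / 5 1]. Elementwise product with the kernel and sum: 5·1 + 0·-2 + 1·1.
Output[0,1]: The receptive field on the input at this output position is [1 1 / 5 0]. Elementwise product with the kernel and sum: 1·1 + 1·-2 + 0·1.

6 -1 -8
2 6 9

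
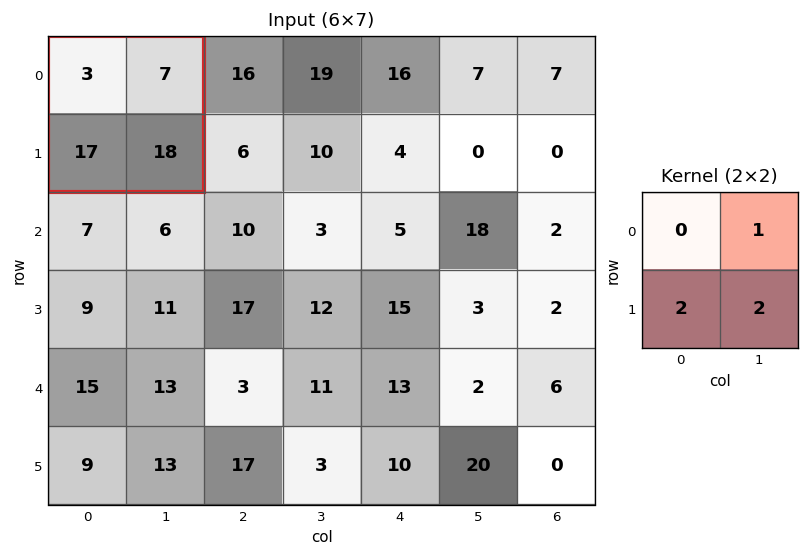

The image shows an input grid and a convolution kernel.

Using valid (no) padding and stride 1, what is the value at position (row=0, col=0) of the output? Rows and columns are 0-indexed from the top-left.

77

The receptive field on the input at this output position is [3 7 / 17 18]. Elementwise product with the kernel and sum: 7·1 + 17·2 + 18·2.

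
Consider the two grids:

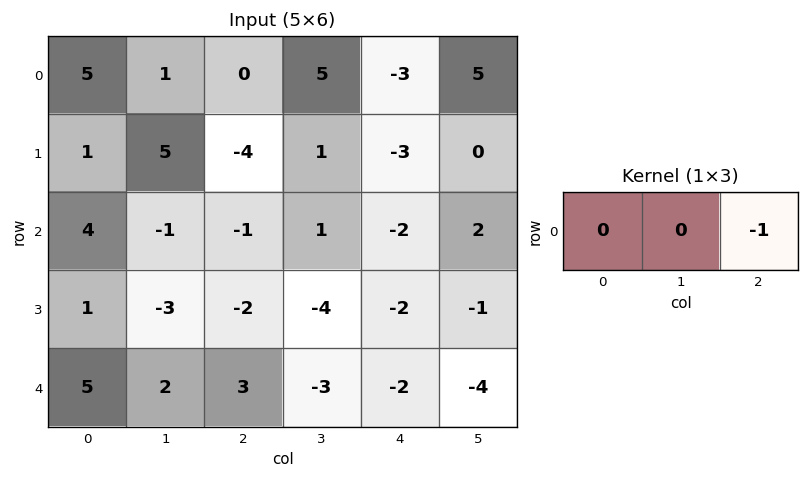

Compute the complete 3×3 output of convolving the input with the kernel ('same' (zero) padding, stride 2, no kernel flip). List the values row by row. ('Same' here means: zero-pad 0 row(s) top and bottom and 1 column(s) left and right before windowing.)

-1 -5 -5
1 -1 -2
-2 3 4

Output[0,0]: The receptive field on the zero-padded input at this output position is [0 5 1]. Elementwise product with the kernel and sum: 1·-1.
Output[0,1]: The receptive field on the zero-padded input at this output position is [1 0 5]. Elementwise product with the kernel and sum: 5·-1.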